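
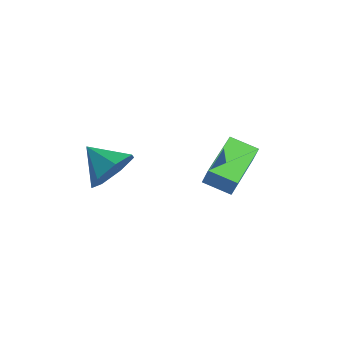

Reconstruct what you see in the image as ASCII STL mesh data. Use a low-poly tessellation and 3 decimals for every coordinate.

solid 
facet normal -0.746 -0.598 0.293
outer loop
vertex 0.953 1.079 2.458
vertex -0.359 2.778 2.585
vertex 0.734 0.969 1.675
endloop
endfacet
facet normal 0.610 -0.790 -0.060
outer loop
vertex 1.599 1.662 1.335
vertex 0.953 1.079 2.458
vertex 0.734 0.969 1.675
endloop
endfacet
facet normal -0.746 -0.598 0.294
outer loop
vertex 0.734 0.969 1.675
vertex -0.359 2.778 2.585
vertex -0.578 2.667 1.803
endloop
endfacet
facet normal -0.267 -0.135 -0.954
outer loop
vertex -0.578 2.667 1.803
vertex 1.599 1.662 1.335
vertex 0.734 0.969 1.675
endloop
endfacet
facet normal 0.267 0.135 0.954
outer loop
vertex 0.953 1.079 2.458
vertex 0.506 3.471 2.245
vertex -0.359 2.778 2.585
endloop
endfacet
facet normal 0.610 -0.790 -0.059
outer loop
vertex 1.818 1.773 2.117
vertex 0.953 1.079 2.458
vertex 1.599 1.662 1.335
endloop
endfacet
facet normal 0.268 0.135 0.954
outer loop
vertex 1.818 1.773 2.117
vertex 0.506 3.471 2.245
vertex 0.953 1.079 2.458
endloop
endfacet
facet normal -0.610 0.790 0.059
outer loop
vertex -0.359 2.778 2.585
vertex 0.506 3.471 2.245
vertex -0.578 2.667 1.803
endloop
endfacet
facet normal -0.268 -0.135 -0.954
outer loop
vertex 0.287 3.361 1.462
vertex 1.599 1.662 1.335
vertex -0.578 2.667 1.803
endloop
endfacet
facet normal -0.610 0.790 0.060
outer loop
vertex -0.578 2.667 1.803
vertex 0.506 3.471 2.245
vertex 0.287 3.361 1.462
endloop
endfacet
facet normal 0.746 0.598 -0.294
outer loop
vertex 0.287 3.361 1.462
vertex 1.818 1.773 2.117
vertex 1.599 1.662 1.335
endloop
endfacet
facet normal 0.746 0.598 -0.293
outer loop
vertex 0.506 3.471 2.245
vertex 1.818 1.773 2.117
vertex 0.287 3.361 1.462
endloop
endfacet
facet normal 0.849 0.291 -0.440
outer loop
vertex -0.61 -1.744 2.868
vertex -1.128 -1.571 1.983
vertex -0.947 -0.913 2.768
endloop
endfacet
facet normal -0.150 0.058 0.987
outer loop
vertex -0.61 -1.744 2.868
vertex -0.947 -0.913 2.768
vertex -2.352 -1.989 2.617
endloop
endfacet
facet normal 0.850 0.291 -0.440
outer loop
vertex -0.947 -0.913 2.768
vertex -1.128 -1.571 1.983
vertex -1.42 -0.577 2.077
endloop
endfacet
facet normal -0.512 0.580 0.633
outer loop
vertex -0.947 -0.913 2.768
vertex -1.42 -0.577 2.077
vertex -2.352 -1.989 2.617
endloop
endfacet
facet normal 0.849 0.291 -0.440
outer loop
vertex -1.42 -0.577 2.077
vertex -1.128 -1.571 1.983
vertex -1.674 -0.989 1.315
endloop
endfacet
facet normal -0.837 0.546 -0.016
outer loop
vertex -1.42 -0.577 2.077
vertex -1.674 -0.989 1.315
vertex -2.352 -1.989 2.617
endloop
endfacet
facet normal 0.849 0.292 -0.440
outer loop
vertex -1.674 -0.989 1.315
vertex -1.128 -1.571 1.983
vertex -1.516 -1.84 1.056
endloop
endfacet
facet normal -0.881 -0.019 -0.473
outer loop
vertex -1.674 -0.989 1.315
vertex -1.516 -1.84 1.056
vertex -2.352 -1.989 2.617
endloop
endfacet
facet normal 0.850 0.290 -0.440
outer loop
vertex -1.516 -1.84 1.056
vertex -1.128 -1.571 1.983
vertex -1.067 -2.487 1.496
endloop
endfacet
facet normal -0.609 -0.689 -0.392
outer loop
vertex -1.516 -1.84 1.056
vertex -1.067 -2.487 1.496
vertex -2.352 -1.989 2.617
endloop
endfacet
facet normal 0.850 0.291 -0.440
outer loop
vertex -1.067 -2.487 1.496
vertex -1.128 -1.571 1.983
vertex -0.664 -2.445 2.302
endloop
endfacet
facet normal -0.229 -0.960 0.164
outer loop
vertex -1.067 -2.487 1.496
vertex -0.664 -2.445 2.302
vertex -2.352 -1.989 2.617
endloop
endfacet
facet normal 0.850 0.290 -0.441
outer loop
vertex -0.664 -2.445 2.302
vertex -1.128 -1.571 1.983
vertex -0.61 -1.744 2.868
endloop
endfacet
facet normal -0.024 -0.627 0.779
outer loop
vertex -0.664 -2.445 2.302
vertex -0.61 -1.744 2.868
vertex -2.352 -1.989 2.617
endloop
endfacet

endsolid


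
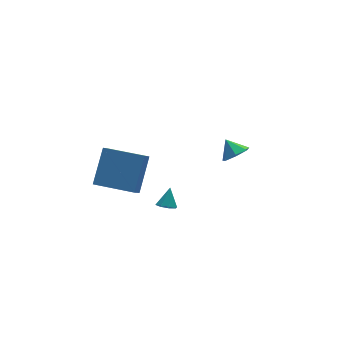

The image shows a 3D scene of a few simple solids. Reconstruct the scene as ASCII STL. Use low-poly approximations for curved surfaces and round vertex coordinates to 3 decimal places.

solid 
facet normal -0.461 -0.527 0.714
outer loop
vertex -1.39 0.32 3.303
vertex -3.012 1.762 3.319
vertex -2.428 -0.83 1.783
endloop
endfacet
facet normal 0.747 -0.665 -0.007
outer loop
vertex -1.948 -0.282 1.041
vertex -1.39 0.32 3.303
vertex -2.428 -0.83 1.783
endloop
endfacet
facet normal -0.461 -0.527 0.714
outer loop
vertex -2.428 -0.83 1.783
vertex -3.012 1.762 3.319
vertex -4.05 0.612 1.8
endloop
endfacet
facet normal -0.478 -0.530 -0.701
outer loop
vertex -4.05 0.612 1.8
vertex -1.948 -0.282 1.041
vertex -2.428 -0.83 1.783
endloop
endfacet
facet normal 0.478 0.530 0.701
outer loop
vertex -1.39 0.32 3.303
vertex -2.532 2.31 2.577
vertex -3.012 1.762 3.319
endloop
endfacet
facet normal 0.747 -0.665 -0.007
outer loop
vertex -0.91 0.868 2.56
vertex -1.39 0.32 3.303
vertex -1.948 -0.282 1.041
endloop
endfacet
facet normal 0.479 0.530 0.700
outer loop
vertex -0.91 0.868 2.56
vertex -2.532 2.31 2.577
vertex -1.39 0.32 3.303
endloop
endfacet
facet normal -0.747 0.665 0.007
outer loop
vertex -3.012 1.762 3.319
vertex -2.532 2.31 2.577
vertex -4.05 0.612 1.8
endloop
endfacet
facet normal -0.478 -0.530 -0.700
outer loop
vertex -3.57 1.16 1.057
vertex -1.948 -0.282 1.041
vertex -4.05 0.612 1.8
endloop
endfacet
facet normal -0.747 0.665 0.007
outer loop
vertex -4.05 0.612 1.8
vertex -2.532 2.31 2.577
vertex -3.57 1.16 1.057
endloop
endfacet
facet normal 0.461 0.527 -0.714
outer loop
vertex -3.57 1.16 1.057
vertex -0.91 0.868 2.56
vertex -1.948 -0.282 1.041
endloop
endfacet
facet normal 0.461 0.527 -0.714
outer loop
vertex -2.532 2.31 2.577
vertex -0.91 0.868 2.56
vertex -3.57 1.16 1.057
endloop
endfacet
facet normal -0.393 -0.440 -0.807
outer loop
vertex -0.779 -2.215 1.205
vertex -1.282 -2.058 1.364
vertex -0.887 -1.838 1.052
endloop
endfacet
facet normal 0.966 0.246 -0.077
outer loop
vertex -0.779 -2.215 1.205
vertex -0.887 -1.838 1.052
vertex -0.858 -1.582 2.236
endloop
endfacet
facet normal -0.392 -0.441 -0.807
outer loop
vertex -0.887 -1.838 1.052
vertex -1.282 -2.058 1.364
vertex -1.226 -1.59 1.081
endloop
endfacet
facet normal 0.570 0.800 -0.187
outer loop
vertex -0.887 -1.838 1.052
vertex -1.226 -1.59 1.081
vertex -0.858 -1.582 2.236
endloop
endfacet
facet normal -0.391 -0.441 -0.807
outer loop
vertex -1.226 -1.59 1.081
vertex -1.282 -2.058 1.364
vertex -1.598 -1.617 1.276
endloop
endfacet
facet normal -0.065 0.998 0.014
outer loop
vertex -1.226 -1.59 1.081
vertex -1.598 -1.617 1.276
vertex -0.858 -1.582 2.236
endloop
endfacet
facet normal -0.392 -0.442 -0.807
outer loop
vertex -1.598 -1.617 1.276
vertex -1.282 -2.058 1.364
vertex -1.785 -1.902 1.523
endloop
endfacet
facet normal -0.561 0.721 0.407
outer loop
vertex -1.598 -1.617 1.276
vertex -1.785 -1.902 1.523
vertex -0.858 -1.582 2.236
endloop
endfacet
facet normal -0.392 -0.442 -0.807
outer loop
vertex -1.785 -1.902 1.523
vertex -1.282 -2.058 1.364
vertex -1.677 -2.279 1.677
endloop
endfacet
facet normal -0.632 0.131 0.764
outer loop
vertex -1.785 -1.902 1.523
vertex -1.677 -2.279 1.677
vertex -0.858 -1.582 2.236
endloop
endfacet
facet normal -0.393 -0.440 -0.807
outer loop
vertex -1.677 -2.279 1.677
vertex -1.282 -2.058 1.364
vertex -1.338 -2.527 1.647
endloop
endfacet
facet normal -0.234 -0.426 0.874
outer loop
vertex -1.677 -2.279 1.677
vertex -1.338 -2.527 1.647
vertex -0.858 -1.582 2.236
endloop
endfacet
facet normal -0.391 -0.441 -0.808
outer loop
vertex -1.338 -2.527 1.647
vertex -1.282 -2.058 1.364
vertex -0.966 -2.5 1.452
endloop
endfacet
facet normal 0.398 -0.622 0.674
outer loop
vertex -1.338 -2.527 1.647
vertex -0.966 -2.5 1.452
vertex -0.858 -1.582 2.236
endloop
endfacet
facet normal -0.393 -0.441 -0.807
outer loop
vertex -0.966 -2.5 1.452
vertex -1.282 -2.058 1.364
vertex -0.779 -2.215 1.205
endloop
endfacet
facet normal 0.896 -0.345 0.280
outer loop
vertex -0.966 -2.5 1.452
vertex -0.779 -2.215 1.205
vertex -0.858 -1.582 2.236
endloop
endfacet
facet normal 0.239 -0.697 -0.676
outer loop
vertex 4.056 0.567 1.359
vertex 3.505 0.078 1.668
vertex 3.421 0.617 1.083
endloop
endfacet
facet normal 0.131 0.984 -0.124
outer loop
vertex 4.056 0.567 1.359
vertex 3.421 0.617 1.083
vertex 3.255 0.802 2.372
endloop
endfacet
facet normal 0.240 -0.697 -0.676
outer loop
vertex 3.421 0.617 1.083
vertex 3.505 0.078 1.668
vertex 2.849 0.26 1.248
endloop
endfacet
facet normal -0.558 0.808 -0.188
outer loop
vertex 3.421 0.617 1.083
vertex 2.849 0.26 1.248
vertex 3.255 0.802 2.372
endloop
endfacet
facet normal 0.240 -0.697 -0.676
outer loop
vertex 2.849 0.26 1.248
vertex 3.505 0.078 1.668
vertex 2.77 -0.234 1.729
endloop
endfacet
facet normal -0.929 0.323 0.180
outer loop
vertex 2.849 0.26 1.248
vertex 2.77 -0.234 1.729
vertex 3.255 0.802 2.372
endloop
endfacet
facet normal 0.240 -0.697 -0.676
outer loop
vertex 2.77 -0.234 1.729
vertex 3.505 0.078 1.668
vertex 3.245 -0.493 2.165
endloop
endfacet
facet normal -0.703 -0.107 0.703
outer loop
vertex 2.77 -0.234 1.729
vertex 3.245 -0.493 2.165
vertex 3.255 0.802 2.372
endloop
endfacet
facet normal 0.239 -0.697 -0.676
outer loop
vertex 3.245 -0.493 2.165
vertex 3.505 0.078 1.668
vertex 3.915 -0.323 2.227
endloop
endfacet
facet normal -0.051 -0.157 0.986
outer loop
vertex 3.245 -0.493 2.165
vertex 3.915 -0.323 2.227
vertex 3.255 0.802 2.372
endloop
endfacet
facet normal 0.239 -0.697 -0.676
outer loop
vertex 3.915 -0.323 2.227
vertex 3.505 0.078 1.668
vertex 4.276 0.149 1.868
endloop
endfacet
facet normal 0.537 0.210 0.817
outer loop
vertex 3.915 -0.323 2.227
vertex 4.276 0.149 1.868
vertex 3.255 0.802 2.372
endloop
endfacet
facet normal 0.240 -0.697 -0.676
outer loop
vertex 4.276 0.149 1.868
vertex 3.505 0.078 1.668
vertex 4.056 0.567 1.359
endloop
endfacet
facet normal 0.618 0.717 0.322
outer loop
vertex 4.276 0.149 1.868
vertex 4.056 0.567 1.359
vertex 3.255 0.802 2.372
endloop
endfacet

endsolid


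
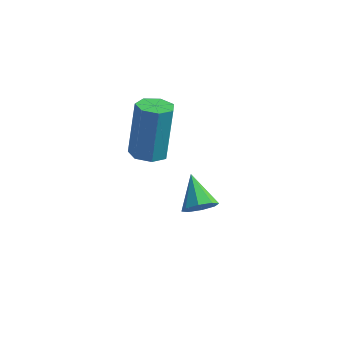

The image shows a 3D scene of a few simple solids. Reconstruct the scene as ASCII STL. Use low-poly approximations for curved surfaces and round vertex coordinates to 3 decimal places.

solid 
facet normal 0.541 -0.657 -0.525
outer loop
vertex 2.677 -1.927 2.669
vertex 2.403 -2.341 2.905
vertex 2.333 -2.037 2.452
endloop
endfacet
facet normal -0.033 0.912 -0.410
outer loop
vertex 2.677 -1.927 2.669
vertex 2.333 -2.037 2.452
vertex 1.777 -1.579 3.515
endloop
endfacet
facet normal 0.540 -0.658 -0.525
outer loop
vertex 2.333 -2.037 2.452
vertex 2.403 -2.341 2.905
vertex 2.03 -2.325 2.501
endloop
endfacet
facet normal -0.616 0.553 -0.561
outer loop
vertex 2.333 -2.037 2.452
vertex 2.03 -2.325 2.501
vertex 1.777 -1.579 3.515
endloop
endfacet
facet normal 0.540 -0.658 -0.525
outer loop
vertex 2.03 -2.325 2.501
vertex 2.403 -2.341 2.905
vertex 1.945 -2.622 2.786
endloop
endfacet
facet normal -0.965 0.026 -0.260
outer loop
vertex 2.03 -2.325 2.501
vertex 1.945 -2.622 2.786
vertex 1.777 -1.579 3.515
endloop
endfacet
facet normal 0.540 -0.657 -0.526
outer loop
vertex 1.945 -2.622 2.786
vertex 2.403 -2.341 2.905
vertex 2.129 -2.755 3.141
endloop
endfacet
facet normal -0.876 -0.363 0.318
outer loop
vertex 1.945 -2.622 2.786
vertex 2.129 -2.755 3.141
vertex 1.777 -1.579 3.515
endloop
endfacet
facet normal 0.539 -0.657 -0.527
outer loop
vertex 2.129 -2.755 3.141
vertex 2.403 -2.341 2.905
vertex 2.473 -2.646 3.357
endloop
endfacet
facet normal -0.400 -0.384 0.832
outer loop
vertex 2.129 -2.755 3.141
vertex 2.473 -2.646 3.357
vertex 1.777 -1.579 3.515
endloop
endfacet
facet normal 0.540 -0.656 -0.527
outer loop
vertex 2.473 -2.646 3.357
vertex 2.403 -2.341 2.905
vertex 2.776 -2.358 3.309
endloop
endfacet
facet normal 0.182 -0.027 0.983
outer loop
vertex 2.473 -2.646 3.357
vertex 2.776 -2.358 3.309
vertex 1.777 -1.579 3.515
endloop
endfacet
facet normal 0.539 -0.658 -0.525
outer loop
vertex 2.776 -2.358 3.309
vertex 2.403 -2.341 2.905
vertex 2.861 -2.06 3.023
endloop
endfacet
facet normal 0.532 0.502 0.682
outer loop
vertex 2.776 -2.358 3.309
vertex 2.861 -2.06 3.023
vertex 1.777 -1.579 3.515
endloop
endfacet
facet normal 0.539 -0.657 -0.527
outer loop
vertex 2.861 -2.06 3.023
vertex 2.403 -2.341 2.905
vertex 2.677 -1.927 2.669
endloop
endfacet
facet normal 0.443 0.891 0.105
outer loop
vertex 2.861 -2.06 3.023
vertex 2.677 -1.927 2.669
vertex 1.777 -1.579 3.515
endloop
endfacet
facet normal 0.019 -0.321 -0.947
outer loop
vertex -0.442 0.531 1.177
vertex -0.791 1.026 1.002
vertex -0.163 0.978 1.031
endloop
endfacet
facet normal 0.860 -0.478 0.180
outer loop
vertex -0.442 0.531 1.177
vertex -0.163 0.978 1.031
vertex -0.48 1.16 3.033
endloop
endfacet
facet normal 0.860 -0.478 0.180
outer loop
vertex -0.48 1.16 3.033
vertex -0.163 0.978 1.031
vertex -0.201 1.607 2.887
endloop
endfacet
facet normal -0.020 0.321 0.947
outer loop
vertex -0.48 1.16 3.033
vertex -0.201 1.607 2.887
vertex -0.829 1.654 2.858
endloop
endfacet
facet normal 0.019 -0.322 -0.947
outer loop
vertex -0.163 0.978 1.031
vertex -0.791 1.026 1.002
vertex -0.358 1.461 0.863
endloop
endfacet
facet normal 0.934 0.343 -0.097
outer loop
vertex -0.163 0.978 1.031
vertex -0.358 1.461 0.863
vertex -0.201 1.607 2.887
endloop
endfacet
facet normal 0.934 0.343 -0.097
outer loop
vertex -0.201 1.607 2.887
vertex -0.358 1.461 0.863
vertex -0.396 2.09 2.719
endloop
endfacet
facet normal -0.020 0.321 0.947
outer loop
vertex -0.201 1.607 2.887
vertex -0.396 2.09 2.719
vertex -0.829 1.654 2.858
endloop
endfacet
facet normal 0.019 -0.321 -0.947
outer loop
vertex -0.358 1.461 0.863
vertex -0.791 1.026 1.002
vertex -0.878 1.616 0.8
endloop
endfacet
facet normal 0.306 0.904 -0.300
outer loop
vertex -0.358 1.461 0.863
vertex -0.878 1.616 0.8
vertex -0.396 2.09 2.719
endloop
endfacet
facet normal 0.306 0.904 -0.300
outer loop
vertex -0.396 2.09 2.719
vertex -0.878 1.616 0.8
vertex -0.916 2.245 2.656
endloop
endfacet
facet normal -0.019 0.321 0.947
outer loop
vertex -0.396 2.09 2.719
vertex -0.916 2.245 2.656
vertex -0.829 1.654 2.858
endloop
endfacet
facet normal 0.020 -0.321 -0.947
outer loop
vertex -0.878 1.616 0.8
vertex -0.791 1.026 1.002
vertex -1.333 1.326 0.889
endloop
endfacet
facet normal -0.554 0.785 -0.277
outer loop
vertex -0.878 1.616 0.8
vertex -1.333 1.326 0.889
vertex -0.916 2.245 2.656
endloop
endfacet
facet normal -0.554 0.785 -0.277
outer loop
vertex -0.916 2.245 2.656
vertex -1.333 1.326 0.889
vertex -1.371 1.955 2.745
endloop
endfacet
facet normal -0.019 0.321 0.947
outer loop
vertex -0.916 2.245 2.656
vertex -1.371 1.955 2.745
vertex -0.829 1.654 2.858
endloop
endfacet
facet normal 0.020 -0.321 -0.947
outer loop
vertex -1.333 1.326 0.889
vertex -0.791 1.026 1.002
vertex -1.38 0.81 1.063
endloop
endfacet
facet normal -0.996 0.075 -0.046
outer loop
vertex -1.333 1.326 0.889
vertex -1.38 0.81 1.063
vertex -1.371 1.955 2.745
endloop
endfacet
facet normal -0.996 0.075 -0.046
outer loop
vertex -1.371 1.955 2.745
vertex -1.38 0.81 1.063
vertex -1.418 1.439 2.919
endloop
endfacet
facet normal -0.019 0.321 0.947
outer loop
vertex -1.371 1.955 2.745
vertex -1.418 1.439 2.919
vertex -0.829 1.654 2.858
endloop
endfacet
facet normal 0.019 -0.321 -0.947
outer loop
vertex -1.38 0.81 1.063
vertex -0.791 1.026 1.002
vertex -0.983 0.456 1.191
endloop
endfacet
facet normal -0.688 -0.692 0.220
outer loop
vertex -1.38 0.81 1.063
vertex -0.983 0.456 1.191
vertex -1.418 1.439 2.919
endloop
endfacet
facet normal -0.688 -0.692 0.220
outer loop
vertex -1.418 1.439 2.919
vertex -0.983 0.456 1.191
vertex -1.021 1.085 3.047
endloop
endfacet
facet normal -0.019 0.321 0.947
outer loop
vertex -1.418 1.439 2.919
vertex -1.021 1.085 3.047
vertex -0.829 1.654 2.858
endloop
endfacet
facet normal 0.020 -0.321 -0.947
outer loop
vertex -0.983 0.456 1.191
vertex -0.791 1.026 1.002
vertex -0.442 0.531 1.177
endloop
endfacet
facet normal 0.138 -0.937 0.320
outer loop
vertex -0.983 0.456 1.191
vertex -0.442 0.531 1.177
vertex -1.021 1.085 3.047
endloop
endfacet
facet normal 0.138 -0.937 0.320
outer loop
vertex -1.021 1.085 3.047
vertex -0.442 0.531 1.177
vertex -0.48 1.16 3.033
endloop
endfacet
facet normal -0.020 0.321 0.947
outer loop
vertex -1.021 1.085 3.047
vertex -0.48 1.16 3.033
vertex -0.829 1.654 2.858
endloop
endfacet

endsolid


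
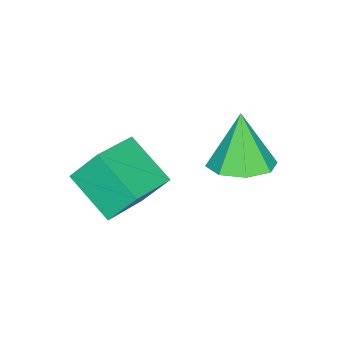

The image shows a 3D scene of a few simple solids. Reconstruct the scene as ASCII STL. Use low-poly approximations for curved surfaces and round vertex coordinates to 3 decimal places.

solid 
facet normal -0.935 0.107 -0.339
outer loop
vertex -1.398 -4.333 2.739
vertex -1.733 -3.55 3.912
vertex -0.888 -2.756 1.831
endloop
endfacet
facet normal 0.232 -0.541 -0.809
outer loop
vertex 0.813 -2.95 2.448
vertex -1.398 -4.333 2.739
vertex -0.888 -2.756 1.831
endloop
endfacet
facet normal -0.935 0.107 -0.339
outer loop
vertex -0.888 -2.756 1.831
vertex -1.733 -3.55 3.912
vertex -1.223 -1.972 3.004
endloop
endfacet
facet normal 0.270 0.834 -0.481
outer loop
vertex -1.223 -1.972 3.004
vertex 0.813 -2.95 2.448
vertex -0.888 -2.756 1.831
endloop
endfacet
facet normal -0.269 -0.835 0.480
outer loop
vertex -1.398 -4.333 2.739
vertex -0.032 -3.744 4.529
vertex -1.733 -3.55 3.912
endloop
endfacet
facet normal 0.232 -0.540 -0.809
outer loop
vertex 0.303 -4.528 3.356
vertex -1.398 -4.333 2.739
vertex 0.813 -2.95 2.448
endloop
endfacet
facet normal -0.270 -0.834 0.481
outer loop
vertex 0.303 -4.528 3.356
vertex -0.032 -3.744 4.529
vertex -1.398 -4.333 2.739
endloop
endfacet
facet normal -0.232 0.540 0.809
outer loop
vertex -1.733 -3.55 3.912
vertex -0.032 -3.744 4.529
vertex -1.223 -1.972 3.004
endloop
endfacet
facet normal 0.270 0.835 -0.480
outer loop
vertex 0.478 -2.167 3.621
vertex 0.813 -2.95 2.448
vertex -1.223 -1.972 3.004
endloop
endfacet
facet normal -0.231 0.541 0.809
outer loop
vertex -1.223 -1.972 3.004
vertex -0.032 -3.744 4.529
vertex 0.478 -2.167 3.621
endloop
endfacet
facet normal 0.935 -0.107 0.339
outer loop
vertex 0.478 -2.167 3.621
vertex 0.303 -4.528 3.356
vertex 0.813 -2.95 2.448
endloop
endfacet
facet normal 0.935 -0.107 0.339
outer loop
vertex -0.032 -3.744 4.529
vertex 0.303 -4.528 3.356
vertex 0.478 -2.167 3.621
endloop
endfacet
facet normal 0.342 0.199 -0.919
outer loop
vertex -2.558 -1.492 2.647
vertex -3.165 -0.575 2.62
vertex -2.144 -0.823 2.946
endloop
endfacet
facet normal 0.553 -0.600 0.577
outer loop
vertex -2.558 -1.492 2.647
vertex -2.144 -0.823 2.946
vertex -3.835 -0.965 4.42
endloop
endfacet
facet normal 0.342 0.199 -0.919
outer loop
vertex -2.144 -0.823 2.946
vertex -3.165 -0.575 2.62
vertex -2.328 -0.008 3.054
endloop
endfacet
facet normal 0.654 0.048 0.755
outer loop
vertex -2.144 -0.823 2.946
vertex -2.328 -0.008 3.054
vertex -3.835 -0.965 4.42
endloop
endfacet
facet normal 0.341 0.199 -0.919
outer loop
vertex -2.328 -0.008 3.054
vertex -3.165 -0.575 2.62
vertex -3.002 0.474 2.908
endloop
endfacet
facet normal 0.279 0.614 0.738
outer loop
vertex -2.328 -0.008 3.054
vertex -3.002 0.474 2.908
vertex -3.835 -0.965 4.42
endloop
endfacet
facet normal 0.343 0.199 -0.918
outer loop
vertex -3.002 0.474 2.908
vertex -3.165 -0.575 2.62
vertex -3.772 0.342 2.592
endloop
endfacet
facet normal -0.352 0.767 0.536
outer loop
vertex -3.002 0.474 2.908
vertex -3.772 0.342 2.592
vertex -3.835 -0.965 4.42
endloop
endfacet
facet normal 0.342 0.198 -0.918
outer loop
vertex -3.772 0.342 2.592
vertex -3.165 -0.575 2.62
vertex -4.186 -0.328 2.293
endloop
endfacet
facet normal -0.868 0.417 0.268
outer loop
vertex -3.772 0.342 2.592
vertex -4.186 -0.328 2.293
vertex -3.835 -0.965 4.42
endloop
endfacet
facet normal 0.342 0.198 -0.919
outer loop
vertex -4.186 -0.328 2.293
vertex -3.165 -0.575 2.62
vertex -4.002 -1.142 2.186
endloop
endfacet
facet normal -0.969 -0.231 0.091
outer loop
vertex -4.186 -0.328 2.293
vertex -4.002 -1.142 2.186
vertex -3.835 -0.965 4.42
endloop
endfacet
facet normal 0.341 0.200 -0.919
outer loop
vertex -4.002 -1.142 2.186
vertex -3.165 -0.575 2.62
vertex -3.327 -1.624 2.332
endloop
endfacet
facet normal -0.593 -0.798 0.108
outer loop
vertex -4.002 -1.142 2.186
vertex -3.327 -1.624 2.332
vertex -3.835 -0.965 4.42
endloop
endfacet
facet normal 0.342 0.199 -0.918
outer loop
vertex -3.327 -1.624 2.332
vertex -3.165 -0.575 2.62
vertex -2.558 -1.492 2.647
endloop
endfacet
facet normal 0.037 -0.950 0.309
outer loop
vertex -3.327 -1.624 2.332
vertex -2.558 -1.492 2.647
vertex -3.835 -0.965 4.42
endloop
endfacet

endsolid


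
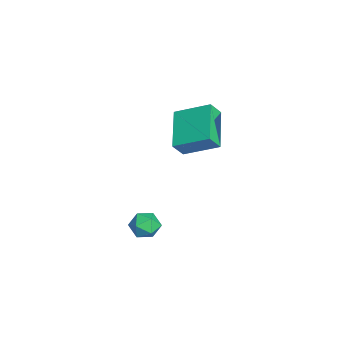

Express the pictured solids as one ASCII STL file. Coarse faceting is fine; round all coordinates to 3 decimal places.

solid 
facet normal -0.334 0.507 -0.795
outer loop
vertex -4.305 1.204 0.305
vertex -3.868 2.552 0.982
vertex -2.665 1.064 -0.473
endloop
endfacet
facet normal -0.278 -0.858 -0.432
outer loop
vertex -2.392 0.648 0.178
vertex -4.305 1.204 0.305
vertex -2.665 1.064 -0.473
endloop
endfacet
facet normal -0.334 0.507 -0.795
outer loop
vertex -2.665 1.064 -0.473
vertex -3.868 2.552 0.982
vertex -2.229 2.412 0.204
endloop
endfacet
facet normal 0.901 -0.077 -0.427
outer loop
vertex -2.229 2.412 0.204
vertex -2.392 0.648 0.178
vertex -2.665 1.064 -0.473
endloop
endfacet
facet normal -0.901 0.077 0.427
outer loop
vertex -4.305 1.204 0.305
vertex -3.595 2.136 1.633
vertex -3.868 2.552 0.982
endloop
endfacet
facet normal -0.278 -0.858 -0.431
outer loop
vertex -4.031 0.788 0.956
vertex -4.305 1.204 0.305
vertex -2.392 0.648 0.178
endloop
endfacet
facet normal -0.901 0.076 0.428
outer loop
vertex -4.031 0.788 0.956
vertex -3.595 2.136 1.633
vertex -4.305 1.204 0.305
endloop
endfacet
facet normal 0.278 0.858 0.432
outer loop
vertex -3.868 2.552 0.982
vertex -3.595 2.136 1.633
vertex -2.229 2.412 0.204
endloop
endfacet
facet normal 0.900 -0.077 -0.428
outer loop
vertex -1.955 1.996 0.855
vertex -2.392 0.648 0.178
vertex -2.229 2.412 0.204
endloop
endfacet
facet normal 0.278 0.858 0.431
outer loop
vertex -2.229 2.412 0.204
vertex -3.595 2.136 1.633
vertex -1.955 1.996 0.855
endloop
endfacet
facet normal 0.334 -0.507 0.795
outer loop
vertex -1.955 1.996 0.855
vertex -4.031 0.788 0.956
vertex -2.392 0.648 0.178
endloop
endfacet
facet normal 0.334 -0.507 0.795
outer loop
vertex -3.595 2.136 1.633
vertex -4.031 0.788 0.956
vertex -1.955 1.996 0.855
endloop
endfacet
facet normal -0.066 0.787 0.614
outer loop
vertex 1.315 0.085 -1.368
vertex 0.854 -0.203 -1.048
vertex 1.456 -0.286 -0.877
endloop
endfacet
facet normal 0.598 0.713 0.367
outer loop
vertex 1.315 0.085 -1.368
vertex 1.456 -0.286 -0.877
vertex 1.806 -0.31 -1.401
endloop
endfacet
facet normal 0.574 0.742 -0.347
outer loop
vertex 1.315 0.085 -1.368
vertex 1.806 -0.31 -1.401
vertex 1.42 -0.243 -1.896
endloop
endfacet
facet normal -0.106 0.835 -0.540
outer loop
vertex 1.315 0.085 -1.368
vertex 1.42 -0.243 -1.896
vertex 0.832 -0.177 -1.678
endloop
endfacet
facet normal -0.502 0.863 0.053
outer loop
vertex 1.315 0.085 -1.368
vertex 0.832 -0.177 -1.678
vertex 0.854 -0.203 -1.048
endloop
endfacet
facet normal 0.831 0.063 0.552
outer loop
vertex 1.806 -0.31 -1.401
vertex 1.456 -0.286 -0.877
vertex 1.648 -0.843 -1.102
endloop
endfacet
facet normal -0.245 0.184 0.952
outer loop
vertex 1.456 -0.286 -0.877
vertex 0.854 -0.203 -1.048
vertex 1.06 -0.777 -0.884
endloop
endfacet
facet normal -0.950 0.307 0.046
outer loop
vertex 0.854 -0.203 -1.048
vertex 0.832 -0.177 -1.678
vertex 0.674 -0.71 -1.379
endloop
endfacet
facet normal -0.309 0.263 -0.914
outer loop
vertex 0.832 -0.177 -1.678
vertex 1.42 -0.243 -1.896
vertex 1.024 -0.734 -1.903
endloop
endfacet
facet normal 0.791 0.112 -0.602
outer loop
vertex 1.42 -0.243 -1.896
vertex 1.806 -0.31 -1.401
vertex 1.626 -0.817 -1.732
endloop
endfacet
facet normal 0.106 -0.835 0.540
outer loop
vertex 1.165 -1.105 -1.412
vertex 1.648 -0.843 -1.102
vertex 1.06 -0.777 -0.884
endloop
endfacet
facet normal -0.574 -0.742 0.347
outer loop
vertex 1.165 -1.105 -1.412
vertex 1.06 -0.777 -0.884
vertex 0.674 -0.71 -1.379
endloop
endfacet
facet normal -0.598 -0.713 -0.367
outer loop
vertex 1.165 -1.105 -1.412
vertex 0.674 -0.71 -1.379
vertex 1.024 -0.734 -1.903
endloop
endfacet
facet normal 0.066 -0.787 -0.614
outer loop
vertex 1.165 -1.105 -1.412
vertex 1.024 -0.734 -1.903
vertex 1.626 -0.817 -1.732
endloop
endfacet
facet normal 0.502 -0.863 -0.053
outer loop
vertex 1.165 -1.105 -1.412
vertex 1.626 -0.817 -1.732
vertex 1.648 -0.843 -1.102
endloop
endfacet
facet normal 0.309 -0.263 0.914
outer loop
vertex 1.06 -0.777 -0.884
vertex 1.648 -0.843 -1.102
vertex 1.456 -0.286 -0.877
endloop
endfacet
facet normal -0.791 -0.112 0.602
outer loop
vertex 0.674 -0.71 -1.379
vertex 1.06 -0.777 -0.884
vertex 0.854 -0.203 -1.048
endloop
endfacet
facet normal -0.831 -0.063 -0.552
outer loop
vertex 1.024 -0.734 -1.903
vertex 0.674 -0.71 -1.379
vertex 0.832 -0.177 -1.678
endloop
endfacet
facet normal 0.245 -0.184 -0.952
outer loop
vertex 1.626 -0.817 -1.732
vertex 1.024 -0.734 -1.903
vertex 1.42 -0.243 -1.896
endloop
endfacet
facet normal 0.950 -0.307 -0.046
outer loop
vertex 1.648 -0.843 -1.102
vertex 1.626 -0.817 -1.732
vertex 1.806 -0.31 -1.401
endloop
endfacet

endsolid


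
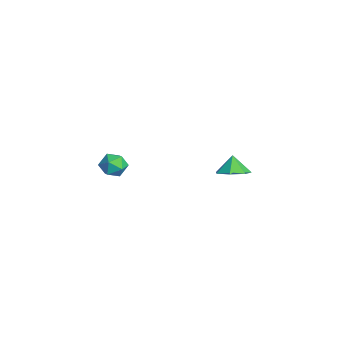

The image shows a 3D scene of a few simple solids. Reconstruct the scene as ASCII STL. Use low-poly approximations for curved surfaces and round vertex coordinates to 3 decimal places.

solid 
facet normal 0.475 -0.113 -0.873
outer loop
vertex -0.258 4.308 0.671
vertex -1.118 3.841 0.263
vertex -0.865 4.87 0.268
endloop
endfacet
facet normal 0.169 0.688 0.706
outer loop
vertex -0.258 4.308 0.671
vertex -0.865 4.87 0.268
vertex -1.702 3.979 1.337
endloop
endfacet
facet normal 0.475 -0.112 -0.873
outer loop
vertex -0.865 4.87 0.268
vertex -1.118 3.841 0.263
vertex -1.662 4.657 -0.138
endloop
endfacet
facet normal -0.412 0.832 0.371
outer loop
vertex -0.865 4.87 0.268
vertex -1.662 4.657 -0.138
vertex -1.702 3.979 1.337
endloop
endfacet
facet normal 0.476 -0.112 -0.873
outer loop
vertex -1.662 4.657 -0.138
vertex -1.118 3.841 0.263
vertex -2.049 3.829 -0.243
endloop
endfacet
facet normal -0.902 0.401 0.160
outer loop
vertex -1.662 4.657 -0.138
vertex -2.049 3.829 -0.243
vertex -1.702 3.979 1.337
endloop
endfacet
facet normal 0.476 -0.113 -0.872
outer loop
vertex -2.049 3.829 -0.243
vertex -1.118 3.841 0.263
vertex -1.735 3.01 0.034
endloop
endfacet
facet normal -0.932 -0.279 0.231
outer loop
vertex -2.049 3.829 -0.243
vertex -1.735 3.01 0.034
vertex -1.702 3.979 1.337
endloop
endfacet
facet normal 0.475 -0.112 -0.873
outer loop
vertex -1.735 3.01 0.034
vertex -1.118 3.841 0.263
vertex -0.956 2.817 0.483
endloop
endfacet
facet normal -0.479 -0.698 0.531
outer loop
vertex -1.735 3.01 0.034
vertex -0.956 2.817 0.483
vertex -1.702 3.979 1.337
endloop
endfacet
facet normal 0.476 -0.112 -0.872
outer loop
vertex -0.956 2.817 0.483
vertex -1.118 3.841 0.263
vertex -0.299 3.394 0.767
endloop
endfacet
facet normal 0.114 -0.540 0.834
outer loop
vertex -0.956 2.817 0.483
vertex -0.299 3.394 0.767
vertex -1.702 3.979 1.337
endloop
endfacet
facet normal 0.475 -0.113 -0.873
outer loop
vertex -0.299 3.394 0.767
vertex -1.118 3.841 0.263
vertex -0.258 4.308 0.671
endloop
endfacet
facet normal 0.403 0.078 0.912
outer loop
vertex -0.299 3.394 0.767
vertex -0.258 4.308 0.671
vertex -1.702 3.979 1.337
endloop
endfacet
facet normal -0.910 -0.039 0.412
outer loop
vertex 0.502 -3.177 4.096
vertex 0.367 -3.966 3.723
vertex 0.729 -3.914 4.527
endloop
endfacet
facet normal -0.462 0.337 0.820
outer loop
vertex 0.502 -3.177 4.096
vertex 0.729 -3.914 4.527
vertex 1.265 -3.212 4.54
endloop
endfacet
facet normal -0.209 0.879 0.429
outer loop
vertex 0.502 -3.177 4.096
vertex 1.265 -3.212 4.54
vertex 1.234 -2.831 3.744
endloop
endfacet
facet normal -0.502 0.837 -0.221
outer loop
vertex 0.502 -3.177 4.096
vertex 1.234 -2.831 3.744
vertex 0.679 -3.297 3.239
endloop
endfacet
facet normal -0.935 0.269 -0.231
outer loop
vertex 0.502 -3.177 4.096
vertex 0.679 -3.297 3.239
vertex 0.367 -3.966 3.723
endloop
endfacet
facet normal 0.087 -0.085 0.993
outer loop
vertex 1.265 -3.212 4.54
vertex 0.729 -3.914 4.527
vertex 1.601 -4.023 4.441
endloop
endfacet
facet normal -0.639 -0.694 0.332
outer loop
vertex 0.729 -3.914 4.527
vertex 0.367 -3.966 3.723
vertex 1.046 -4.489 3.936
endloop
endfacet
facet normal -0.679 -0.195 -0.707
outer loop
vertex 0.367 -3.966 3.723
vertex 0.679 -3.297 3.239
vertex 1.015 -4.108 3.14
endloop
endfacet
facet normal 0.022 0.722 -0.691
outer loop
vertex 0.679 -3.297 3.239
vertex 1.234 -2.831 3.744
vertex 1.551 -3.406 3.153
endloop
endfacet
facet normal 0.496 0.790 0.359
outer loop
vertex 1.234 -2.831 3.744
vertex 1.265 -3.212 4.54
vertex 1.913 -3.354 3.957
endloop
endfacet
facet normal 0.502 -0.837 0.221
outer loop
vertex 1.778 -4.143 3.584
vertex 1.601 -4.023 4.441
vertex 1.046 -4.489 3.936
endloop
endfacet
facet normal 0.209 -0.879 -0.429
outer loop
vertex 1.778 -4.143 3.584
vertex 1.046 -4.489 3.936
vertex 1.015 -4.108 3.14
endloop
endfacet
facet normal 0.462 -0.337 -0.820
outer loop
vertex 1.778 -4.143 3.584
vertex 1.015 -4.108 3.14
vertex 1.551 -3.406 3.153
endloop
endfacet
facet normal 0.910 0.039 -0.412
outer loop
vertex 1.778 -4.143 3.584
vertex 1.551 -3.406 3.153
vertex 1.913 -3.354 3.957
endloop
endfacet
facet normal 0.935 -0.269 0.231
outer loop
vertex 1.778 -4.143 3.584
vertex 1.913 -3.354 3.957
vertex 1.601 -4.023 4.441
endloop
endfacet
facet normal -0.022 -0.722 0.691
outer loop
vertex 1.046 -4.489 3.936
vertex 1.601 -4.023 4.441
vertex 0.729 -3.914 4.527
endloop
endfacet
facet normal -0.496 -0.790 -0.359
outer loop
vertex 1.015 -4.108 3.14
vertex 1.046 -4.489 3.936
vertex 0.367 -3.966 3.723
endloop
endfacet
facet normal -0.087 0.085 -0.993
outer loop
vertex 1.551 -3.406 3.153
vertex 1.015 -4.108 3.14
vertex 0.679 -3.297 3.239
endloop
endfacet
facet normal 0.639 0.694 -0.332
outer loop
vertex 1.913 -3.354 3.957
vertex 1.551 -3.406 3.153
vertex 1.234 -2.831 3.744
endloop
endfacet
facet normal 0.679 0.195 0.707
outer loop
vertex 1.601 -4.023 4.441
vertex 1.913 -3.354 3.957
vertex 1.265 -3.212 4.54
endloop
endfacet

endsolid


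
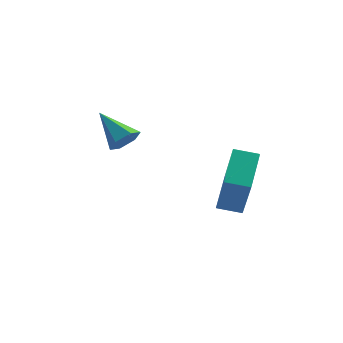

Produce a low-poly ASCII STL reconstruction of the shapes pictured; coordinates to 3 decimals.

solid 
facet normal -0.980 0.067 0.185
outer loop
vertex 1.143 -0.88 0.808
vertex 1.367 0.476 1.502
vertex 0.86 0.122 -1.061
endloop
endfacet
facet normal -0.145 -0.881 -0.450
outer loop
vertex 1.713 0.064 -1.222
vertex 1.143 -0.88 0.808
vertex 0.86 0.122 -1.061
endloop
endfacet
facet normal -0.980 0.067 0.185
outer loop
vertex 0.86 0.122 -1.061
vertex 1.367 0.476 1.502
vertex 1.084 1.479 -0.367
endloop
endfacet
facet normal -0.133 0.469 -0.873
outer loop
vertex 1.084 1.479 -0.367
vertex 1.713 0.064 -1.222
vertex 0.86 0.122 -1.061
endloop
endfacet
facet normal 0.133 -0.469 0.873
outer loop
vertex 1.143 -0.88 0.808
vertex 2.22 0.418 1.341
vertex 1.367 0.476 1.502
endloop
endfacet
facet normal -0.146 -0.881 -0.451
outer loop
vertex 1.996 -0.939 0.647
vertex 1.143 -0.88 0.808
vertex 1.713 0.064 -1.222
endloop
endfacet
facet normal 0.132 -0.469 0.873
outer loop
vertex 1.996 -0.939 0.647
vertex 2.22 0.418 1.341
vertex 1.143 -0.88 0.808
endloop
endfacet
facet normal 0.145 0.881 0.451
outer loop
vertex 1.367 0.476 1.502
vertex 2.22 0.418 1.341
vertex 1.084 1.479 -0.367
endloop
endfacet
facet normal -0.132 0.469 -0.873
outer loop
vertex 1.937 1.42 -0.528
vertex 1.713 0.064 -1.222
vertex 1.084 1.479 -0.367
endloop
endfacet
facet normal 0.146 0.881 0.450
outer loop
vertex 1.084 1.479 -0.367
vertex 2.22 0.418 1.341
vertex 1.937 1.42 -0.528
endloop
endfacet
facet normal 0.980 -0.067 -0.185
outer loop
vertex 1.937 1.42 -0.528
vertex 1.996 -0.939 0.647
vertex 1.713 0.064 -1.222
endloop
endfacet
facet normal 0.980 -0.067 -0.185
outer loop
vertex 2.22 0.418 1.341
vertex 1.996 -0.939 0.647
vertex 1.937 1.42 -0.528
endloop
endfacet
facet normal 0.623 -0.573 -0.532
outer loop
vertex -2.042 2.221 1.059
vertex -2.257 2.474 0.535
vertex -1.773 2.729 0.827
endloop
endfacet
facet normal 0.407 0.193 0.893
outer loop
vertex -2.042 2.221 1.059
vertex -1.773 2.729 0.827
vertex -3.203 3.346 1.345
endloop
endfacet
facet normal 0.623 -0.573 -0.532
outer loop
vertex -1.773 2.729 0.827
vertex -2.257 2.474 0.535
vertex -1.987 2.982 0.304
endloop
endfacet
facet normal 0.455 0.860 0.230
outer loop
vertex -1.773 2.729 0.827
vertex -1.987 2.982 0.304
vertex -3.203 3.346 1.345
endloop
endfacet
facet normal 0.622 -0.573 -0.533
outer loop
vertex -1.987 2.982 0.304
vertex -2.257 2.474 0.535
vertex -2.471 2.728 0.012
endloop
endfacet
facet normal -0.158 0.860 -0.486
outer loop
vertex -1.987 2.982 0.304
vertex -2.471 2.728 0.012
vertex -3.203 3.346 1.345
endloop
endfacet
facet normal 0.622 -0.573 -0.533
outer loop
vertex -2.471 2.728 0.012
vertex -2.257 2.474 0.535
vertex -2.741 2.22 0.243
endloop
endfacet
facet normal -0.820 0.191 -0.539
outer loop
vertex -2.471 2.728 0.012
vertex -2.741 2.22 0.243
vertex -3.203 3.346 1.345
endloop
endfacet
facet normal 0.622 -0.573 -0.533
outer loop
vertex -2.741 2.22 0.243
vertex -2.257 2.474 0.535
vertex -2.526 1.966 0.767
endloop
endfacet
facet normal -0.869 -0.479 0.125
outer loop
vertex -2.741 2.22 0.243
vertex -2.526 1.966 0.767
vertex -3.203 3.346 1.345
endloop
endfacet
facet normal 0.623 -0.573 -0.532
outer loop
vertex -2.526 1.966 0.767
vertex -2.257 2.474 0.535
vertex -2.042 2.221 1.059
endloop
endfacet
facet normal -0.256 -0.477 0.841
outer loop
vertex -2.526 1.966 0.767
vertex -2.042 2.221 1.059
vertex -3.203 3.346 1.345
endloop
endfacet

endsolid


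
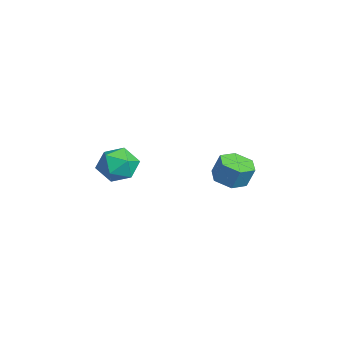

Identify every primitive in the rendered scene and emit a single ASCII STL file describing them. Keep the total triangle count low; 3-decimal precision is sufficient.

solid 
facet normal -0.217 -0.288 -0.933
outer loop
vertex 1.492 3.38 -3.213
vertex 1.008 2.571 -2.851
vertex 0.507 3.435 -3.001
endloop
endfacet
facet normal -0.010 0.956 -0.293
outer loop
vertex 1.492 3.38 -3.213
vertex 0.507 3.435 -3.001
vertex 1.777 3.757 -1.991
endloop
endfacet
facet normal -0.010 0.956 -0.293
outer loop
vertex 1.777 3.757 -1.991
vertex 0.507 3.435 -3.001
vertex 0.791 3.812 -1.779
endloop
endfacet
facet normal 0.217 0.288 0.933
outer loop
vertex 1.777 3.757 -1.991
vertex 0.791 3.812 -1.779
vertex 1.292 2.949 -1.629
endloop
endfacet
facet normal -0.217 -0.288 -0.933
outer loop
vertex 0.507 3.435 -3.001
vertex 1.008 2.571 -2.851
vertex 0.022 2.626 -2.639
endloop
endfacet
facet normal -0.850 0.525 0.035
outer loop
vertex 0.507 3.435 -3.001
vertex 0.022 2.626 -2.639
vertex 0.791 3.812 -1.779
endloop
endfacet
facet normal -0.850 0.526 0.035
outer loop
vertex 0.791 3.812 -1.779
vertex 0.022 2.626 -2.639
vertex 0.306 3.004 -1.417
endloop
endfacet
facet normal 0.217 0.288 0.933
outer loop
vertex 0.791 3.812 -1.779
vertex 0.306 3.004 -1.417
vertex 1.292 2.949 -1.629
endloop
endfacet
facet normal -0.217 -0.288 -0.933
outer loop
vertex 0.022 2.626 -2.639
vertex 1.008 2.571 -2.851
vertex 0.523 1.763 -2.489
endloop
endfacet
facet normal -0.840 -0.431 0.329
outer loop
vertex 0.022 2.626 -2.639
vertex 0.523 1.763 -2.489
vertex 0.306 3.004 -1.417
endloop
endfacet
facet normal -0.840 -0.431 0.329
outer loop
vertex 0.306 3.004 -1.417
vertex 0.523 1.763 -2.489
vertex 0.808 2.14 -1.267
endloop
endfacet
facet normal 0.217 0.288 0.933
outer loop
vertex 0.306 3.004 -1.417
vertex 0.808 2.14 -1.267
vertex 1.292 2.949 -1.629
endloop
endfacet
facet normal -0.217 -0.288 -0.933
outer loop
vertex 0.523 1.763 -2.489
vertex 1.008 2.571 -2.851
vertex 1.509 1.708 -2.701
endloop
endfacet
facet normal 0.010 -0.956 0.293
outer loop
vertex 0.523 1.763 -2.489
vertex 1.509 1.708 -2.701
vertex 0.808 2.14 -1.267
endloop
endfacet
facet normal 0.010 -0.956 0.293
outer loop
vertex 0.808 2.14 -1.267
vertex 1.509 1.708 -2.701
vertex 1.793 2.085 -1.479
endloop
endfacet
facet normal 0.217 0.288 0.933
outer loop
vertex 0.808 2.14 -1.267
vertex 1.793 2.085 -1.479
vertex 1.292 2.949 -1.629
endloop
endfacet
facet normal -0.217 -0.288 -0.933
outer loop
vertex 1.509 1.708 -2.701
vertex 1.008 2.571 -2.851
vertex 1.994 2.516 -3.063
endloop
endfacet
facet normal 0.850 -0.526 -0.035
outer loop
vertex 1.509 1.708 -2.701
vertex 1.994 2.516 -3.063
vertex 1.793 2.085 -1.479
endloop
endfacet
facet normal 0.850 -0.525 -0.035
outer loop
vertex 1.793 2.085 -1.479
vertex 1.994 2.516 -3.063
vertex 2.278 2.894 -1.841
endloop
endfacet
facet normal 0.217 0.288 0.933
outer loop
vertex 1.793 2.085 -1.479
vertex 2.278 2.894 -1.841
vertex 1.292 2.949 -1.629
endloop
endfacet
facet normal -0.217 -0.288 -0.933
outer loop
vertex 1.994 2.516 -3.063
vertex 1.008 2.571 -2.851
vertex 1.492 3.38 -3.213
endloop
endfacet
facet normal 0.840 0.431 -0.329
outer loop
vertex 1.994 2.516 -3.063
vertex 1.492 3.38 -3.213
vertex 2.278 2.894 -1.841
endloop
endfacet
facet normal 0.840 0.431 -0.329
outer loop
vertex 2.278 2.894 -1.841
vertex 1.492 3.38 -3.213
vertex 1.777 3.757 -1.991
endloop
endfacet
facet normal 0.217 0.288 0.933
outer loop
vertex 2.278 2.894 -1.841
vertex 1.777 3.757 -1.991
vertex 1.292 2.949 -1.629
endloop
endfacet
facet normal -0.465 0.743 0.481
outer loop
vertex 3.478 -2.291 -0.098
vertex 2.485 -2.882 -0.146
vertex 3.197 -3.019 0.755
endloop
endfacet
facet normal 0.220 0.705 0.674
outer loop
vertex 3.478 -2.291 -0.098
vertex 3.197 -3.019 0.755
vertex 4.284 -2.982 0.361
endloop
endfacet
facet normal 0.619 0.780 0.087
outer loop
vertex 3.478 -2.291 -0.098
vertex 4.284 -2.982 0.361
vertex 4.243 -2.822 -0.784
endloop
endfacet
facet normal 0.180 0.865 -0.469
outer loop
vertex 3.478 -2.291 -0.098
vertex 4.243 -2.822 -0.784
vertex 3.131 -2.76 -1.097
endloop
endfacet
facet normal -0.490 0.842 -0.225
outer loop
vertex 3.478 -2.291 -0.098
vertex 3.131 -2.76 -1.097
vertex 2.485 -2.882 -0.146
endloop
endfacet
facet normal 0.339 0.053 0.939
outer loop
vertex 4.284 -2.982 0.361
vertex 3.197 -3.019 0.755
vertex 3.789 -4.0 0.597
endloop
endfacet
facet normal -0.771 0.115 0.627
outer loop
vertex 3.197 -3.019 0.755
vertex 2.485 -2.882 -0.146
vertex 2.677 -3.938 0.284
endloop
endfacet
facet normal -0.811 0.275 -0.516
outer loop
vertex 2.485 -2.882 -0.146
vertex 3.131 -2.76 -1.097
vertex 2.636 -3.778 -0.861
endloop
endfacet
facet normal 0.274 0.312 -0.910
outer loop
vertex 3.131 -2.76 -1.097
vertex 4.243 -2.822 -0.784
vertex 3.723 -3.741 -1.255
endloop
endfacet
facet normal 0.985 0.175 -0.011
outer loop
vertex 4.243 -2.822 -0.784
vertex 4.284 -2.982 0.361
vertex 4.435 -3.878 -0.354
endloop
endfacet
facet normal -0.180 -0.865 0.469
outer loop
vertex 3.442 -4.469 -0.402
vertex 3.789 -4.0 0.597
vertex 2.677 -3.938 0.284
endloop
endfacet
facet normal -0.619 -0.780 -0.087
outer loop
vertex 3.442 -4.469 -0.402
vertex 2.677 -3.938 0.284
vertex 2.636 -3.778 -0.861
endloop
endfacet
facet normal -0.220 -0.705 -0.674
outer loop
vertex 3.442 -4.469 -0.402
vertex 2.636 -3.778 -0.861
vertex 3.723 -3.741 -1.255
endloop
endfacet
facet normal 0.465 -0.743 -0.481
outer loop
vertex 3.442 -4.469 -0.402
vertex 3.723 -3.741 -1.255
vertex 4.435 -3.878 -0.354
endloop
endfacet
facet normal 0.490 -0.842 0.225
outer loop
vertex 3.442 -4.469 -0.402
vertex 4.435 -3.878 -0.354
vertex 3.789 -4.0 0.597
endloop
endfacet
facet normal -0.274 -0.312 0.910
outer loop
vertex 2.677 -3.938 0.284
vertex 3.789 -4.0 0.597
vertex 3.197 -3.019 0.755
endloop
endfacet
facet normal -0.985 -0.175 0.011
outer loop
vertex 2.636 -3.778 -0.861
vertex 2.677 -3.938 0.284
vertex 2.485 -2.882 -0.146
endloop
endfacet
facet normal -0.339 -0.053 -0.939
outer loop
vertex 3.723 -3.741 -1.255
vertex 2.636 -3.778 -0.861
vertex 3.131 -2.76 -1.097
endloop
endfacet
facet normal 0.771 -0.115 -0.627
outer loop
vertex 4.435 -3.878 -0.354
vertex 3.723 -3.741 -1.255
vertex 4.243 -2.822 -0.784
endloop
endfacet
facet normal 0.811 -0.275 0.516
outer loop
vertex 3.789 -4.0 0.597
vertex 4.435 -3.878 -0.354
vertex 4.284 -2.982 0.361
endloop
endfacet

endsolid


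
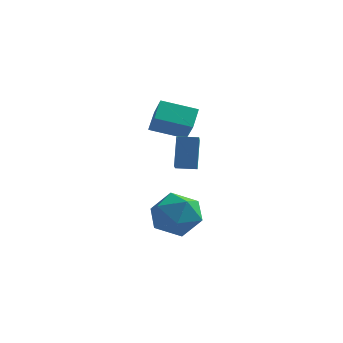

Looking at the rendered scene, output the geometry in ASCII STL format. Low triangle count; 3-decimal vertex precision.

solid 
facet normal -0.703 0.564 0.433
outer loop
vertex -4.348 2.135 -3.317
vertex -3.597 2.392 -2.434
vertex -3.638 3.083 -3.4
endloop
endfacet
facet normal -0.781 0.561 -0.275
outer loop
vertex -4.348 2.135 -3.317
vertex -3.638 3.083 -3.4
vertex -3.807 2.384 -4.345
endloop
endfacet
facet normal -0.867 -0.116 -0.484
outer loop
vertex -4.348 2.135 -3.317
vertex -3.807 2.384 -4.345
vertex -3.87 1.26 -3.964
endloop
endfacet
facet normal -0.842 -0.530 0.095
outer loop
vertex -4.348 2.135 -3.317
vertex -3.87 1.26 -3.964
vertex -3.74 1.265 -2.783
endloop
endfacet
facet normal -0.741 -0.111 0.662
outer loop
vertex -4.348 2.135 -3.317
vertex -3.74 1.265 -2.783
vertex -3.597 2.392 -2.434
endloop
endfacet
facet normal -0.176 0.806 -0.565
outer loop
vertex -3.807 2.384 -4.345
vertex -3.638 3.083 -3.4
vertex -2.72 2.795 -4.097
endloop
endfacet
facet normal -0.050 0.811 0.582
outer loop
vertex -3.638 3.083 -3.4
vertex -3.597 2.392 -2.434
vertex -2.59 2.8 -2.916
endloop
endfacet
facet normal -0.111 -0.281 0.953
outer loop
vertex -3.597 2.392 -2.434
vertex -3.74 1.265 -2.783
vertex -2.653 1.676 -2.535
endloop
endfacet
facet normal -0.275 -0.961 0.034
outer loop
vertex -3.74 1.265 -2.783
vertex -3.87 1.26 -3.964
vertex -2.822 0.977 -3.48
endloop
endfacet
facet normal -0.316 -0.289 -0.904
outer loop
vertex -3.87 1.26 -3.964
vertex -3.807 2.384 -4.345
vertex -2.863 1.668 -4.446
endloop
endfacet
facet normal 0.842 0.530 -0.095
outer loop
vertex -2.112 1.925 -3.563
vertex -2.72 2.795 -4.097
vertex -2.59 2.8 -2.916
endloop
endfacet
facet normal 0.867 0.116 0.484
outer loop
vertex -2.112 1.925 -3.563
vertex -2.59 2.8 -2.916
vertex -2.653 1.676 -2.535
endloop
endfacet
facet normal 0.781 -0.561 0.275
outer loop
vertex -2.112 1.925 -3.563
vertex -2.653 1.676 -2.535
vertex -2.822 0.977 -3.48
endloop
endfacet
facet normal 0.703 -0.564 -0.433
outer loop
vertex -2.112 1.925 -3.563
vertex -2.822 0.977 -3.48
vertex -2.863 1.668 -4.446
endloop
endfacet
facet normal 0.741 0.111 -0.662
outer loop
vertex -2.112 1.925 -3.563
vertex -2.863 1.668 -4.446
vertex -2.72 2.795 -4.097
endloop
endfacet
facet normal 0.275 0.961 -0.034
outer loop
vertex -2.59 2.8 -2.916
vertex -2.72 2.795 -4.097
vertex -3.638 3.083 -3.4
endloop
endfacet
facet normal 0.316 0.289 0.904
outer loop
vertex -2.653 1.676 -2.535
vertex -2.59 2.8 -2.916
vertex -3.597 2.392 -2.434
endloop
endfacet
facet normal 0.176 -0.806 0.565
outer loop
vertex -2.822 0.977 -3.48
vertex -2.653 1.676 -2.535
vertex -3.74 1.265 -2.783
endloop
endfacet
facet normal 0.050 -0.811 -0.582
outer loop
vertex -2.863 1.668 -4.446
vertex -2.822 0.977 -3.48
vertex -3.87 1.26 -3.964
endloop
endfacet
facet normal 0.111 0.281 -0.953
outer loop
vertex -2.72 2.795 -4.097
vertex -2.863 1.668 -4.446
vertex -3.807 2.384 -4.345
endloop
endfacet
facet normal -0.904 -0.308 0.297
outer loop
vertex -4.381 3.368 2.158
vertex -4.894 4.029 1.284
vertex -4.314 2.504 1.465
endloop
endfacet
facet normal 0.424 -0.547 0.722
outer loop
vertex -2.886 2.991 0.996
vertex -4.381 3.368 2.158
vertex -4.314 2.504 1.465
endloop
endfacet
facet normal -0.904 -0.308 0.297
outer loop
vertex -4.314 2.504 1.465
vertex -4.894 4.029 1.284
vertex -4.827 3.165 0.591
endloop
endfacet
facet normal 0.060 -0.779 -0.624
outer loop
vertex -4.827 3.165 0.591
vertex -2.886 2.991 0.996
vertex -4.314 2.504 1.465
endloop
endfacet
facet normal -0.060 0.779 0.624
outer loop
vertex -4.381 3.368 2.158
vertex -3.466 4.516 0.815
vertex -4.894 4.029 1.284
endloop
endfacet
facet normal 0.424 -0.547 0.722
outer loop
vertex -2.953 3.855 1.689
vertex -4.381 3.368 2.158
vertex -2.886 2.991 0.996
endloop
endfacet
facet normal -0.060 0.779 0.624
outer loop
vertex -2.953 3.855 1.689
vertex -3.466 4.516 0.815
vertex -4.381 3.368 2.158
endloop
endfacet
facet normal -0.424 0.547 -0.722
outer loop
vertex -4.894 4.029 1.284
vertex -3.466 4.516 0.815
vertex -4.827 3.165 0.591
endloop
endfacet
facet normal 0.060 -0.779 -0.624
outer loop
vertex -3.399 3.652 0.122
vertex -2.886 2.991 0.996
vertex -4.827 3.165 0.591
endloop
endfacet
facet normal -0.424 0.547 -0.722
outer loop
vertex -4.827 3.165 0.591
vertex -3.466 4.516 0.815
vertex -3.399 3.652 0.122
endloop
endfacet
facet normal 0.904 0.308 -0.297
outer loop
vertex -3.399 3.652 0.122
vertex -2.953 3.855 1.689
vertex -2.886 2.991 0.996
endloop
endfacet
facet normal 0.904 0.308 -0.297
outer loop
vertex -3.466 4.516 0.815
vertex -2.953 3.855 1.689
vertex -3.399 3.652 0.122
endloop
endfacet
facet normal -0.954 -0.296 0.044
outer loop
vertex -3.224 2.023 0.764
vertex -3.62 3.219 0.202
vertex -3.1 1.421 -0.604
endloop
endfacet
facet normal 0.287 -0.867 0.408
outer loop
vertex -2.26 1.681 -0.642
vertex -3.224 2.023 0.764
vertex -3.1 1.421 -0.604
endloop
endfacet
facet normal -0.955 -0.295 0.042
outer loop
vertex -3.1 1.421 -0.604
vertex -3.62 3.219 0.202
vertex -3.495 2.618 -1.166
endloop
endfacet
facet normal 0.083 -0.401 -0.912
outer loop
vertex -3.495 2.618 -1.166
vertex -2.26 1.681 -0.642
vertex -3.1 1.421 -0.604
endloop
endfacet
facet normal -0.083 0.401 0.912
outer loop
vertex -3.224 2.023 0.764
vertex -2.78 3.479 0.164
vertex -3.62 3.219 0.202
endloop
endfacet
facet normal 0.286 -0.867 0.407
outer loop
vertex -2.385 2.282 0.726
vertex -3.224 2.023 0.764
vertex -2.26 1.681 -0.642
endloop
endfacet
facet normal -0.083 0.401 0.912
outer loop
vertex -2.385 2.282 0.726
vertex -2.78 3.479 0.164
vertex -3.224 2.023 0.764
endloop
endfacet
facet normal -0.287 0.867 -0.407
outer loop
vertex -3.62 3.219 0.202
vertex -2.78 3.479 0.164
vertex -3.495 2.618 -1.166
endloop
endfacet
facet normal 0.083 -0.401 -0.912
outer loop
vertex -2.656 2.877 -1.204
vertex -2.26 1.681 -0.642
vertex -3.495 2.618 -1.166
endloop
endfacet
facet normal -0.286 0.867 -0.408
outer loop
vertex -3.495 2.618 -1.166
vertex -2.78 3.479 0.164
vertex -2.656 2.877 -1.204
endloop
endfacet
facet normal 0.954 0.296 -0.043
outer loop
vertex -2.656 2.877 -1.204
vertex -2.385 2.282 0.726
vertex -2.26 1.681 -0.642
endloop
endfacet
facet normal 0.955 0.295 -0.043
outer loop
vertex -2.78 3.479 0.164
vertex -2.385 2.282 0.726
vertex -2.656 2.877 -1.204
endloop
endfacet

endsolid


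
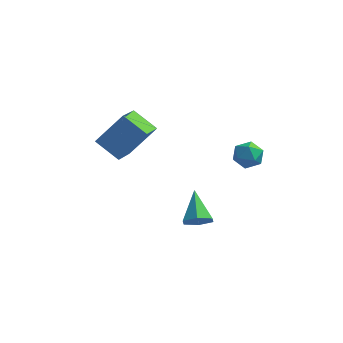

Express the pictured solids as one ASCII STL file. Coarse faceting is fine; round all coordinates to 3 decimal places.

solid 
facet normal -0.822 0.279 0.497
outer loop
vertex -3.623 -1.042 1.404
vertex -3.593 0.722 0.463
vertex -4.784 -1.816 -0.083
endloop
endfacet
facet normal -0.015 -0.882 0.471
outer loop
vertex -3.527 -2.242 -0.843
vertex -3.623 -1.042 1.404
vertex -4.784 -1.816 -0.083
endloop
endfacet
facet normal -0.822 0.279 0.497
outer loop
vertex -4.784 -1.816 -0.083
vertex -3.593 0.722 0.463
vertex -4.755 -0.051 -1.024
endloop
endfacet
facet normal -0.569 -0.379 -0.729
outer loop
vertex -4.755 -0.051 -1.024
vertex -3.527 -2.242 -0.843
vertex -4.784 -1.816 -0.083
endloop
endfacet
facet normal 0.569 0.379 0.729
outer loop
vertex -3.623 -1.042 1.404
vertex -2.336 0.296 -0.297
vertex -3.593 0.722 0.463
endloop
endfacet
facet normal -0.015 -0.882 0.471
outer loop
vertex -2.365 -1.469 0.644
vertex -3.623 -1.042 1.404
vertex -3.527 -2.242 -0.843
endloop
endfacet
facet normal 0.569 0.379 0.729
outer loop
vertex -2.365 -1.469 0.644
vertex -2.336 0.296 -0.297
vertex -3.623 -1.042 1.404
endloop
endfacet
facet normal 0.015 0.882 -0.470
outer loop
vertex -3.593 0.722 0.463
vertex -2.336 0.296 -0.297
vertex -4.755 -0.051 -1.024
endloop
endfacet
facet normal -0.569 -0.379 -0.729
outer loop
vertex -3.497 -0.478 -1.784
vertex -3.527 -2.242 -0.843
vertex -4.755 -0.051 -1.024
endloop
endfacet
facet normal 0.015 0.882 -0.471
outer loop
vertex -4.755 -0.051 -1.024
vertex -2.336 0.296 -0.297
vertex -3.497 -0.478 -1.784
endloop
endfacet
facet normal 0.822 -0.279 -0.497
outer loop
vertex -3.497 -0.478 -1.784
vertex -2.365 -1.469 0.644
vertex -3.527 -2.242 -0.843
endloop
endfacet
facet normal 0.822 -0.278 -0.497
outer loop
vertex -2.336 0.296 -0.297
vertex -2.365 -1.469 0.644
vertex -3.497 -0.478 -1.784
endloop
endfacet
facet normal -0.305 0.266 0.915
outer loop
vertex 2.372 -0.34 0.14
vertex 1.721 -0.834 0.067
vertex 2.422 -1.121 0.384
endloop
endfacet
facet normal 0.408 0.296 0.864
outer loop
vertex 2.372 -0.34 0.14
vertex 2.422 -1.121 0.384
vertex 3.044 -0.779 -0.027
endloop
endfacet
facet normal 0.572 0.748 0.336
outer loop
vertex 2.372 -0.34 0.14
vertex 3.044 -0.779 -0.027
vertex 2.728 -0.281 -0.597
endloop
endfacet
facet normal -0.037 0.997 0.062
outer loop
vertex 2.372 -0.34 0.14
vertex 2.728 -0.281 -0.597
vertex 1.911 -0.315 -0.539
endloop
endfacet
facet normal -0.578 0.700 0.418
outer loop
vertex 2.372 -0.34 0.14
vertex 1.911 -0.315 -0.539
vertex 1.721 -0.834 0.067
endloop
endfacet
facet normal 0.643 -0.352 0.680
outer loop
vertex 3.044 -0.779 -0.027
vertex 2.422 -1.121 0.384
vertex 2.809 -1.545 -0.201
endloop
endfacet
facet normal -0.509 -0.400 0.763
outer loop
vertex 2.422 -1.121 0.384
vertex 1.721 -0.834 0.067
vertex 1.992 -1.579 -0.143
endloop
endfacet
facet normal -0.953 0.301 -0.041
outer loop
vertex 1.721 -0.834 0.067
vertex 1.911 -0.315 -0.539
vertex 1.676 -1.081 -0.713
endloop
endfacet
facet normal -0.076 0.783 -0.618
outer loop
vertex 1.911 -0.315 -0.539
vertex 2.728 -0.281 -0.597
vertex 2.298 -0.739 -1.124
endloop
endfacet
facet normal 0.909 0.379 -0.173
outer loop
vertex 2.728 -0.281 -0.597
vertex 3.044 -0.779 -0.027
vertex 2.999 -1.026 -0.807
endloop
endfacet
facet normal 0.037 -0.997 -0.062
outer loop
vertex 2.348 -1.52 -0.88
vertex 2.809 -1.545 -0.201
vertex 1.992 -1.579 -0.143
endloop
endfacet
facet normal -0.572 -0.748 -0.336
outer loop
vertex 2.348 -1.52 -0.88
vertex 1.992 -1.579 -0.143
vertex 1.676 -1.081 -0.713
endloop
endfacet
facet normal -0.408 -0.296 -0.864
outer loop
vertex 2.348 -1.52 -0.88
vertex 1.676 -1.081 -0.713
vertex 2.298 -0.739 -1.124
endloop
endfacet
facet normal 0.305 -0.266 -0.915
outer loop
vertex 2.348 -1.52 -0.88
vertex 2.298 -0.739 -1.124
vertex 2.999 -1.026 -0.807
endloop
endfacet
facet normal 0.578 -0.700 -0.418
outer loop
vertex 2.348 -1.52 -0.88
vertex 2.999 -1.026 -0.807
vertex 2.809 -1.545 -0.201
endloop
endfacet
facet normal 0.076 -0.783 0.618
outer loop
vertex 1.992 -1.579 -0.143
vertex 2.809 -1.545 -0.201
vertex 2.422 -1.121 0.384
endloop
endfacet
facet normal -0.909 -0.379 0.173
outer loop
vertex 1.676 -1.081 -0.713
vertex 1.992 -1.579 -0.143
vertex 1.721 -0.834 0.067
endloop
endfacet
facet normal -0.643 0.352 -0.680
outer loop
vertex 2.298 -0.739 -1.124
vertex 1.676 -1.081 -0.713
vertex 1.911 -0.315 -0.539
endloop
endfacet
facet normal 0.509 0.400 -0.763
outer loop
vertex 2.999 -1.026 -0.807
vertex 2.298 -0.739 -1.124
vertex 2.728 -0.281 -0.597
endloop
endfacet
facet normal 0.953 -0.301 0.041
outer loop
vertex 2.809 -1.545 -0.201
vertex 2.999 -1.026 -0.807
vertex 3.044 -0.779 -0.027
endloop
endfacet
facet normal 0.286 -0.777 -0.561
outer loop
vertex 1.321 -3.517 -3.349
vertex 0.697 -3.93 -3.095
vertex 0.637 -3.483 -3.744
endloop
endfacet
facet normal 0.284 0.863 -0.418
outer loop
vertex 1.321 -3.517 -3.349
vertex 0.637 -3.483 -3.744
vertex 0.183 -2.53 -2.085
endloop
endfacet
facet normal 0.285 -0.777 -0.561
outer loop
vertex 0.637 -3.483 -3.744
vertex 0.697 -3.93 -3.095
vertex 0.013 -3.896 -3.489
endloop
endfacet
facet normal -0.610 0.604 -0.514
outer loop
vertex 0.637 -3.483 -3.744
vertex 0.013 -3.896 -3.489
vertex 0.183 -2.53 -2.085
endloop
endfacet
facet normal 0.284 -0.778 -0.561
outer loop
vertex 0.013 -3.896 -3.489
vertex 0.697 -3.93 -3.095
vertex 0.073 -4.342 -2.84
endloop
endfacet
facet normal -0.994 0.017 0.104
outer loop
vertex 0.013 -3.896 -3.489
vertex 0.073 -4.342 -2.84
vertex 0.183 -2.53 -2.085
endloop
endfacet
facet normal 0.285 -0.778 -0.560
outer loop
vertex 0.073 -4.342 -2.84
vertex 0.697 -3.93 -3.095
vertex 0.756 -4.376 -2.445
endloop
endfacet
facet normal -0.487 -0.310 0.816
outer loop
vertex 0.073 -4.342 -2.84
vertex 0.756 -4.376 -2.445
vertex 0.183 -2.53 -2.085
endloop
endfacet
facet normal 0.285 -0.778 -0.560
outer loop
vertex 0.756 -4.376 -2.445
vertex 0.697 -3.93 -3.095
vertex 1.38 -3.964 -2.7
endloop
endfacet
facet normal 0.407 -0.052 0.912
outer loop
vertex 0.756 -4.376 -2.445
vertex 1.38 -3.964 -2.7
vertex 0.183 -2.53 -2.085
endloop
endfacet
facet normal 0.286 -0.777 -0.561
outer loop
vertex 1.38 -3.964 -2.7
vertex 0.697 -3.93 -3.095
vertex 1.321 -3.517 -3.349
endloop
endfacet
facet normal 0.792 0.534 0.296
outer loop
vertex 1.38 -3.964 -2.7
vertex 1.321 -3.517 -3.349
vertex 0.183 -2.53 -2.085
endloop
endfacet

endsolid


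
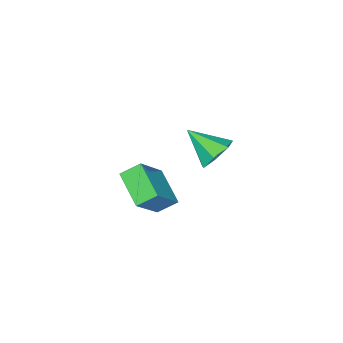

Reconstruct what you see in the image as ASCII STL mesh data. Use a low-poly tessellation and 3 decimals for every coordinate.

solid 
facet normal -0.481 -0.785 0.392
outer loop
vertex 1.076 -3.287 2.401
vertex -0.214 -3.246 0.9
vertex 1.61 -3.851 1.926
endloop
endfacet
facet normal 0.652 -0.021 0.758
outer loop
vertex 2.354 -2.634 1.32
vertex 1.076 -3.287 2.401
vertex 1.61 -3.851 1.926
endloop
endfacet
facet normal -0.481 -0.785 0.392
outer loop
vertex 1.61 -3.851 1.926
vertex -0.214 -3.246 0.9
vertex 0.32 -3.81 0.425
endloop
endfacet
facet normal 0.587 -0.619 -0.522
outer loop
vertex 0.32 -3.81 0.425
vertex 2.354 -2.634 1.32
vertex 1.61 -3.851 1.926
endloop
endfacet
facet normal -0.587 0.619 0.522
outer loop
vertex 1.076 -3.287 2.401
vertex 0.53 -2.029 0.294
vertex -0.214 -3.246 0.9
endloop
endfacet
facet normal 0.652 -0.021 0.758
outer loop
vertex 1.82 -2.07 1.795
vertex 1.076 -3.287 2.401
vertex 2.354 -2.634 1.32
endloop
endfacet
facet normal -0.587 0.619 0.522
outer loop
vertex 1.82 -2.07 1.795
vertex 0.53 -2.029 0.294
vertex 1.076 -3.287 2.401
endloop
endfacet
facet normal -0.652 0.021 -0.758
outer loop
vertex -0.214 -3.246 0.9
vertex 0.53 -2.029 0.294
vertex 0.32 -3.81 0.425
endloop
endfacet
facet normal 0.587 -0.619 -0.522
outer loop
vertex 1.064 -2.593 -0.181
vertex 2.354 -2.634 1.32
vertex 0.32 -3.81 0.425
endloop
endfacet
facet normal -0.652 0.021 -0.758
outer loop
vertex 0.32 -3.81 0.425
vertex 0.53 -2.029 0.294
vertex 1.064 -2.593 -0.181
endloop
endfacet
facet normal 0.481 0.785 -0.392
outer loop
vertex 1.064 -2.593 -0.181
vertex 1.82 -2.07 1.795
vertex 2.354 -2.634 1.32
endloop
endfacet
facet normal 0.481 0.785 -0.392
outer loop
vertex 0.53 -2.029 0.294
vertex 1.82 -2.07 1.795
vertex 1.064 -2.593 -0.181
endloop
endfacet
facet normal -0.046 0.823 -0.567
outer loop
vertex -2.159 -2.637 -0.23
vertex -2.997 -2.562 -0.053
vertex -2.327 -2.231 0.373
endloop
endfacet
facet normal 0.896 -0.210 0.391
outer loop
vertex -2.159 -2.637 -0.23
vertex -2.327 -2.231 0.373
vertex -2.923 -3.878 0.853
endloop
endfacet
facet normal -0.046 0.822 -0.567
outer loop
vertex -2.327 -2.231 0.373
vertex -2.997 -2.562 -0.053
vertex -3.0 -2.074 0.655
endloop
endfacet
facet normal 0.407 0.117 0.906
outer loop
vertex -2.327 -2.231 0.373
vertex -3.0 -2.074 0.655
vertex -2.923 -3.878 0.853
endloop
endfacet
facet normal -0.046 0.822 -0.567
outer loop
vertex -3.0 -2.074 0.655
vertex -2.997 -2.562 -0.053
vertex -3.671 -2.285 0.403
endloop
endfacet
facet normal -0.374 0.085 0.924
outer loop
vertex -3.0 -2.074 0.655
vertex -3.671 -2.285 0.403
vertex -2.923 -3.878 0.853
endloop
endfacet
facet normal -0.045 0.823 -0.567
outer loop
vertex -3.671 -2.285 0.403
vertex -2.997 -2.562 -0.053
vertex -3.834 -2.704 -0.192
endloop
endfacet
facet normal -0.857 -0.280 0.432
outer loop
vertex -3.671 -2.285 0.403
vertex -3.834 -2.704 -0.192
vertex -2.923 -3.878 0.853
endloop
endfacet
facet normal -0.045 0.822 -0.567
outer loop
vertex -3.834 -2.704 -0.192
vertex -2.997 -2.562 -0.053
vertex -3.367 -3.017 -0.683
endloop
endfacet
facet normal -0.681 -0.705 -0.198
outer loop
vertex -3.834 -2.704 -0.192
vertex -3.367 -3.017 -0.683
vertex -2.923 -3.878 0.853
endloop
endfacet
facet normal -0.046 0.822 -0.567
outer loop
vertex -3.367 -3.017 -0.683
vertex -2.997 -2.562 -0.053
vertex -2.621 -2.987 -0.7
endloop
endfacet
facet normal 0.024 -0.869 -0.494
outer loop
vertex -3.367 -3.017 -0.683
vertex -2.621 -2.987 -0.7
vertex -2.923 -3.878 0.853
endloop
endfacet
facet normal -0.046 0.822 -0.567
outer loop
vertex -2.621 -2.987 -0.7
vertex -2.997 -2.562 -0.053
vertex -2.159 -2.637 -0.23
endloop
endfacet
facet normal 0.726 -0.648 -0.231
outer loop
vertex -2.621 -2.987 -0.7
vertex -2.159 -2.637 -0.23
vertex -2.923 -3.878 0.853
endloop
endfacet

endsolid


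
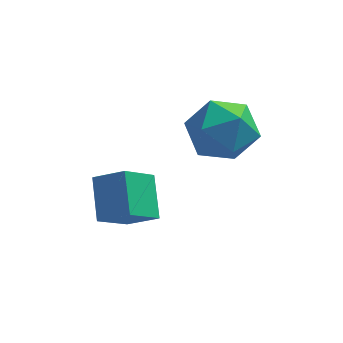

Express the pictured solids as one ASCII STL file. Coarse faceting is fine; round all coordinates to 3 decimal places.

solid 
facet normal -0.538 -0.554 0.635
outer loop
vertex 1.393 -0.01 -0.653
vertex 1.242 0.886 0.001
vertex 0.686 0.184 -1.083
endloop
endfacet
facet normal 0.136 -0.800 -0.584
outer loop
vertex 1.278 0.794 -1.781
vertex 1.393 -0.01 -0.653
vertex 0.686 0.184 -1.083
endloop
endfacet
facet normal -0.539 -0.554 0.635
outer loop
vertex 0.686 0.184 -1.083
vertex 1.242 0.886 0.001
vertex 0.535 1.081 -0.429
endloop
endfacet
facet normal -0.832 0.229 -0.506
outer loop
vertex 0.535 1.081 -0.429
vertex 1.278 0.794 -1.781
vertex 0.686 0.184 -1.083
endloop
endfacet
facet normal 0.832 -0.229 0.506
outer loop
vertex 1.393 -0.01 -0.653
vertex 1.834 1.496 -0.697
vertex 1.242 0.886 0.001
endloop
endfacet
facet normal 0.135 -0.800 -0.584
outer loop
vertex 1.985 0.599 -1.351
vertex 1.393 -0.01 -0.653
vertex 1.278 0.794 -1.781
endloop
endfacet
facet normal 0.832 -0.229 0.506
outer loop
vertex 1.985 0.599 -1.351
vertex 1.834 1.496 -0.697
vertex 1.393 -0.01 -0.653
endloop
endfacet
facet normal -0.135 0.800 0.585
outer loop
vertex 1.242 0.886 0.001
vertex 1.834 1.496 -0.697
vertex 0.535 1.081 -0.429
endloop
endfacet
facet normal -0.832 0.229 -0.506
outer loop
vertex 1.127 1.69 -1.127
vertex 1.278 0.794 -1.781
vertex 0.535 1.081 -0.429
endloop
endfacet
facet normal -0.135 0.801 0.584
outer loop
vertex 0.535 1.081 -0.429
vertex 1.834 1.496 -0.697
vertex 1.127 1.69 -1.127
endloop
endfacet
facet normal 0.539 0.554 -0.635
outer loop
vertex 1.127 1.69 -1.127
vertex 1.985 0.599 -1.351
vertex 1.278 0.794 -1.781
endloop
endfacet
facet normal 0.538 0.554 -0.635
outer loop
vertex 1.834 1.496 -0.697
vertex 1.985 0.599 -1.351
vertex 1.127 1.69 -1.127
endloop
endfacet
facet normal -0.664 0.618 0.421
outer loop
vertex 2.476 1.679 0.955
vertex 3.021 1.808 1.624
vertex 3.06 2.327 0.924
endloop
endfacet
facet normal -0.718 0.633 -0.290
outer loop
vertex 2.476 1.679 0.955
vertex 3.06 2.327 0.924
vertex 2.913 1.836 0.217
endloop
endfacet
facet normal -0.857 -0.032 -0.514
outer loop
vertex 2.476 1.679 0.955
vertex 2.913 1.836 0.217
vertex 2.785 1.014 0.481
endloop
endfacet
facet normal -0.889 -0.455 0.059
outer loop
vertex 2.476 1.679 0.955
vertex 2.785 1.014 0.481
vertex 2.851 0.997 1.351
endloop
endfacet
facet normal -0.769 -0.053 0.637
outer loop
vertex 2.476 1.679 0.955
vertex 2.851 0.997 1.351
vertex 3.021 1.808 1.624
endloop
endfacet
facet normal -0.085 0.827 -0.556
outer loop
vertex 2.913 1.836 0.217
vertex 3.06 2.327 0.924
vertex 3.729 2.063 0.429
endloop
endfacet
facet normal 0.003 0.803 0.596
outer loop
vertex 3.06 2.327 0.924
vertex 3.021 1.808 1.624
vertex 3.795 2.046 1.299
endloop
endfacet
facet normal -0.167 -0.283 0.945
outer loop
vertex 3.021 1.808 1.624
vertex 2.851 0.997 1.351
vertex 3.667 1.224 1.563
endloop
endfacet
facet normal -0.361 -0.932 0.009
outer loop
vertex 2.851 0.997 1.351
vertex 2.785 1.014 0.481
vertex 3.52 0.733 0.856
endloop
endfacet
facet normal -0.310 -0.247 -0.918
outer loop
vertex 2.785 1.014 0.481
vertex 2.913 1.836 0.217
vertex 3.559 1.252 0.156
endloop
endfacet
facet normal 0.889 0.455 -0.059
outer loop
vertex 4.104 1.381 0.825
vertex 3.729 2.063 0.429
vertex 3.795 2.046 1.299
endloop
endfacet
facet normal 0.857 0.032 0.514
outer loop
vertex 4.104 1.381 0.825
vertex 3.795 2.046 1.299
vertex 3.667 1.224 1.563
endloop
endfacet
facet normal 0.718 -0.633 0.290
outer loop
vertex 4.104 1.381 0.825
vertex 3.667 1.224 1.563
vertex 3.52 0.733 0.856
endloop
endfacet
facet normal 0.664 -0.618 -0.421
outer loop
vertex 4.104 1.381 0.825
vertex 3.52 0.733 0.856
vertex 3.559 1.252 0.156
endloop
endfacet
facet normal 0.769 0.053 -0.637
outer loop
vertex 4.104 1.381 0.825
vertex 3.559 1.252 0.156
vertex 3.729 2.063 0.429
endloop
endfacet
facet normal 0.361 0.932 -0.009
outer loop
vertex 3.795 2.046 1.299
vertex 3.729 2.063 0.429
vertex 3.06 2.327 0.924
endloop
endfacet
facet normal 0.310 0.247 0.918
outer loop
vertex 3.667 1.224 1.563
vertex 3.795 2.046 1.299
vertex 3.021 1.808 1.624
endloop
endfacet
facet normal 0.085 -0.827 0.556
outer loop
vertex 3.52 0.733 0.856
vertex 3.667 1.224 1.563
vertex 2.851 0.997 1.351
endloop
endfacet
facet normal -0.003 -0.803 -0.596
outer loop
vertex 3.559 1.252 0.156
vertex 3.52 0.733 0.856
vertex 2.785 1.014 0.481
endloop
endfacet
facet normal 0.167 0.283 -0.945
outer loop
vertex 3.729 2.063 0.429
vertex 3.559 1.252 0.156
vertex 2.913 1.836 0.217
endloop
endfacet

endsolid


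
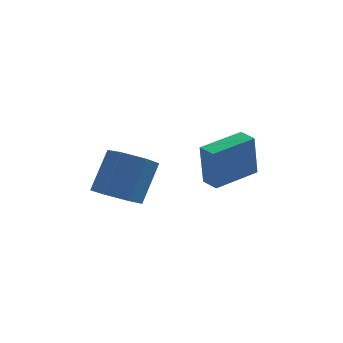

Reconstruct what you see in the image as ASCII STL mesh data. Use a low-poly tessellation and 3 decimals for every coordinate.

solid 
facet normal -0.312 -0.507 -0.804
outer loop
vertex -3.052 -4.05 2.708
vertex -4.01 -3.924 3.0
vertex -3.572 -3.241 2.399
endloop
endfacet
facet normal 0.799 0.318 -0.511
outer loop
vertex -3.052 -4.05 2.708
vertex -3.572 -3.241 2.399
vertex -2.431 -3.041 4.307
endloop
endfacet
facet normal 0.798 0.320 -0.511
outer loop
vertex -2.431 -3.041 4.307
vertex -3.572 -3.241 2.399
vertex -2.952 -2.232 3.999
endloop
endfacet
facet normal 0.312 0.507 0.804
outer loop
vertex -2.431 -3.041 4.307
vertex -2.952 -2.232 3.999
vertex -3.39 -2.916 4.6
endloop
endfacet
facet normal -0.312 -0.507 -0.804
outer loop
vertex -3.572 -3.241 2.399
vertex -4.01 -3.924 3.0
vertex -4.531 -3.116 2.692
endloop
endfacet
facet normal -0.048 0.853 -0.520
outer loop
vertex -3.572 -3.241 2.399
vertex -4.531 -3.116 2.692
vertex -2.952 -2.232 3.999
endloop
endfacet
facet normal -0.047 0.853 -0.520
outer loop
vertex -2.952 -2.232 3.999
vertex -4.531 -3.116 2.692
vertex -3.91 -2.107 4.291
endloop
endfacet
facet normal 0.311 0.507 0.804
outer loop
vertex -2.952 -2.232 3.999
vertex -3.91 -2.107 4.291
vertex -3.39 -2.916 4.6
endloop
endfacet
facet normal -0.312 -0.507 -0.804
outer loop
vertex -4.531 -3.116 2.692
vertex -4.01 -3.924 3.0
vertex -4.969 -3.799 3.293
endloop
endfacet
facet normal -0.845 0.534 -0.009
outer loop
vertex -4.531 -3.116 2.692
vertex -4.969 -3.799 3.293
vertex -3.91 -2.107 4.291
endloop
endfacet
facet normal -0.845 0.534 -0.009
outer loop
vertex -3.91 -2.107 4.291
vertex -4.969 -3.799 3.293
vertex -4.348 -2.79 4.892
endloop
endfacet
facet normal 0.312 0.507 0.804
outer loop
vertex -3.91 -2.107 4.291
vertex -4.348 -2.79 4.892
vertex -3.39 -2.916 4.6
endloop
endfacet
facet normal -0.312 -0.507 -0.804
outer loop
vertex -4.969 -3.799 3.293
vertex -4.01 -3.924 3.0
vertex -4.448 -4.608 3.601
endloop
endfacet
facet normal -0.798 -0.319 0.511
outer loop
vertex -4.969 -3.799 3.293
vertex -4.448 -4.608 3.601
vertex -4.348 -2.79 4.892
endloop
endfacet
facet normal -0.799 -0.318 0.510
outer loop
vertex -4.348 -2.79 4.892
vertex -4.448 -4.608 3.601
vertex -3.828 -3.599 5.201
endloop
endfacet
facet normal 0.312 0.507 0.804
outer loop
vertex -4.348 -2.79 4.892
vertex -3.828 -3.599 5.201
vertex -3.39 -2.916 4.6
endloop
endfacet
facet normal -0.311 -0.507 -0.804
outer loop
vertex -4.448 -4.608 3.601
vertex -4.01 -3.924 3.0
vertex -3.49 -4.733 3.309
endloop
endfacet
facet normal 0.047 -0.853 0.520
outer loop
vertex -4.448 -4.608 3.601
vertex -3.49 -4.733 3.309
vertex -3.828 -3.599 5.201
endloop
endfacet
facet normal 0.048 -0.853 0.520
outer loop
vertex -3.828 -3.599 5.201
vertex -3.49 -4.733 3.309
vertex -2.869 -3.724 4.908
endloop
endfacet
facet normal 0.312 0.507 0.804
outer loop
vertex -3.828 -3.599 5.201
vertex -2.869 -3.724 4.908
vertex -3.39 -2.916 4.6
endloop
endfacet
facet normal -0.312 -0.507 -0.804
outer loop
vertex -3.49 -4.733 3.309
vertex -4.01 -3.924 3.0
vertex -3.052 -4.05 2.708
endloop
endfacet
facet normal 0.845 -0.534 0.009
outer loop
vertex -3.49 -4.733 3.309
vertex -3.052 -4.05 2.708
vertex -2.869 -3.724 4.908
endloop
endfacet
facet normal 0.845 -0.534 0.009
outer loop
vertex -2.869 -3.724 4.908
vertex -3.052 -4.05 2.708
vertex -2.431 -3.041 4.307
endloop
endfacet
facet normal 0.312 0.507 0.804
outer loop
vertex -2.869 -3.724 4.908
vertex -2.431 -3.041 4.307
vertex -3.39 -2.916 4.6
endloop
endfacet
facet normal -0.603 0.798 0.022
outer loop
vertex -0.893 -1.042 4.109
vertex 0.736 0.182 4.336
vertex -0.744 -0.875 2.142
endloop
endfacet
facet normal -0.795 -0.596 -0.111
outer loop
vertex -0.256 -1.522 2.124
vertex -0.893 -1.042 4.109
vertex -0.744 -0.875 2.142
endloop
endfacet
facet normal -0.602 0.798 0.022
outer loop
vertex -0.744 -0.875 2.142
vertex 0.736 0.182 4.336
vertex 0.885 0.348 2.369
endloop
endfacet
facet normal 0.075 0.084 -0.994
outer loop
vertex 0.885 0.348 2.369
vertex -0.256 -1.522 2.124
vertex -0.744 -0.875 2.142
endloop
endfacet
facet normal -0.075 -0.084 0.994
outer loop
vertex -0.893 -1.042 4.109
vertex 1.224 -0.465 4.318
vertex 0.736 0.182 4.336
endloop
endfacet
facet normal -0.795 -0.597 -0.111
outer loop
vertex -0.405 -1.688 4.091
vertex -0.893 -1.042 4.109
vertex -0.256 -1.522 2.124
endloop
endfacet
facet normal -0.075 -0.084 0.994
outer loop
vertex -0.405 -1.688 4.091
vertex 1.224 -0.465 4.318
vertex -0.893 -1.042 4.109
endloop
endfacet
facet normal 0.795 0.597 0.111
outer loop
vertex 0.736 0.182 4.336
vertex 1.224 -0.465 4.318
vertex 0.885 0.348 2.369
endloop
endfacet
facet normal 0.075 0.084 -0.994
outer loop
vertex 1.373 -0.298 2.351
vertex -0.256 -1.522 2.124
vertex 0.885 0.348 2.369
endloop
endfacet
facet normal 0.794 0.597 0.111
outer loop
vertex 0.885 0.348 2.369
vertex 1.224 -0.465 4.318
vertex 1.373 -0.298 2.351
endloop
endfacet
facet normal 0.602 -0.798 -0.022
outer loop
vertex 1.373 -0.298 2.351
vertex -0.405 -1.688 4.091
vertex -0.256 -1.522 2.124
endloop
endfacet
facet normal 0.602 -0.798 -0.022
outer loop
vertex 1.224 -0.465 4.318
vertex -0.405 -1.688 4.091
vertex 1.373 -0.298 2.351
endloop
endfacet

endsolid
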